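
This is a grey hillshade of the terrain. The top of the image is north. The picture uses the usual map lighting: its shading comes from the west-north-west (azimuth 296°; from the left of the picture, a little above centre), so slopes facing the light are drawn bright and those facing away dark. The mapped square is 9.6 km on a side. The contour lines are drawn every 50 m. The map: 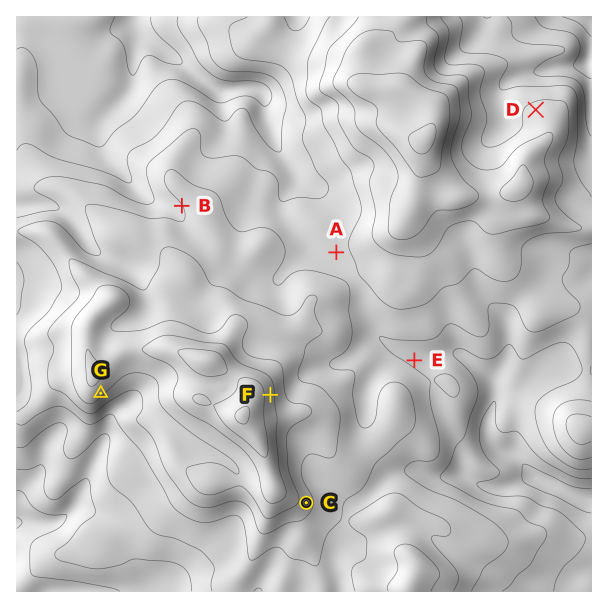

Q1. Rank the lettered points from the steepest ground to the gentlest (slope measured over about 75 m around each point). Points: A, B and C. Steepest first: C B A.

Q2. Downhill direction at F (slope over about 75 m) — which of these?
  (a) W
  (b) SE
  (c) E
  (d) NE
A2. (c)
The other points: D NW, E NE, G SE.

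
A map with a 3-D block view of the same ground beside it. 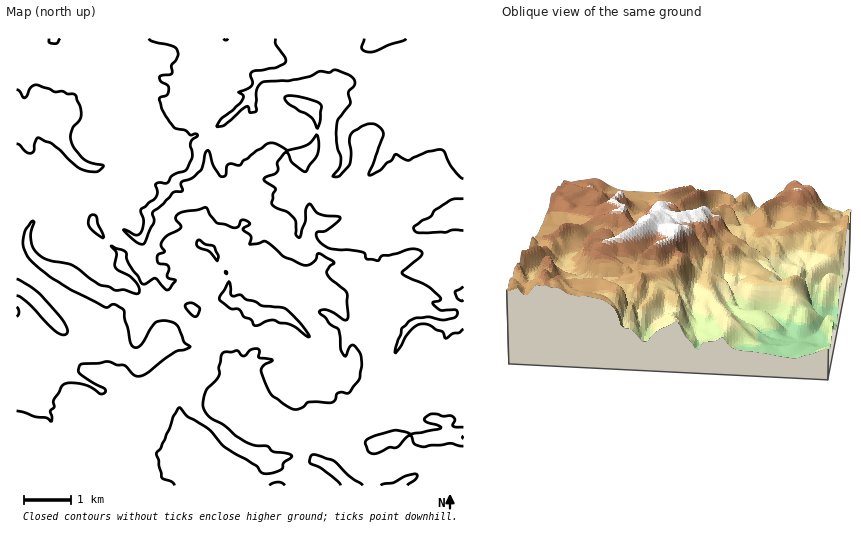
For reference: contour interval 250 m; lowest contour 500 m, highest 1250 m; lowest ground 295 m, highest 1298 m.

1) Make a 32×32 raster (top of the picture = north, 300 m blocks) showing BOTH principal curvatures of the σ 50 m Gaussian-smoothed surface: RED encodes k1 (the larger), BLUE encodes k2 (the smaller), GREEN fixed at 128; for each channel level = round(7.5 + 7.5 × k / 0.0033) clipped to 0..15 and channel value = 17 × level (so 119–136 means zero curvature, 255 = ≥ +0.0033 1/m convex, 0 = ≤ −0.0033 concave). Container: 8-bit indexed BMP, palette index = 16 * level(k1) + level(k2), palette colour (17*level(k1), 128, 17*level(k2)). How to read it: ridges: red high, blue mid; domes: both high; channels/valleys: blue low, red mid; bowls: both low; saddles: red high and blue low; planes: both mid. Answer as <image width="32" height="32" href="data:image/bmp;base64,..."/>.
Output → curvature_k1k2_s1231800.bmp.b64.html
<image width="32" height="32" href="data:image/bmp;base64,Qk02CAAAAAAAADYEAAAoAAAAIAAAACAAAAABAAgAAAAAAAAEAAATCwAAEwsAAAABAAAAAAAAAIAAABGAAAAigAAAM4AAAESAAABVgAAAZoAAAHeAAACIgAAAmYAAAKqAAAC7gAAAzIAAAN2AAADugAAA/4AAAACAEQARgBEAIoARADOAEQBEgBEAVYARAGaAEQB3gBEAiIARAJmAEQCqgBEAu4ARAMyAEQDdgBEA7oARAP+AEQAAgCIAEYAiACKAIgAzgCIARIAiAFWAIgBmgCIAd4AiAIiAIgCZgCIAqoAiALuAIgDMgCIA3YAiAO6AIgD/gCIAAIAzABGAMwAigDMAM4AzAESAMwBVgDMAZoAzAHeAMwCIgDMAmYAzAKqAMwC7gDMAzIAzAN2AMwDugDMA/4AzAACARAARgEQAIoBEADOARABEgEQAVYBEAGaARAB3gEQAiIBEAJmARACqgEQAu4BEAMyARADdgEQA7oBEAP+ARAAAgFUAEYBVACKAVQAzgFUARIBVAFWAVQBmgFUAd4BVAIiAVQCZgFUAqoBVALuAVQDMgFUA3YBVAO6AVQD/gFUAAIBmABGAZgAigGYAM4BmAESAZgBVgGYAZoBmAHeAZgCIgGYAmYBmAKqAZgC7gGYAzIBmAN2AZgDugGYA/4BmAACAdwARgHcAIoB3ADOAdwBEgHcAVYB3AGaAdwB3gHcAiIB3AJmAdwCqgHcAu4B3AMyAdwDdgHcA7oB3AP+AdwAAgIgAEYCIACKAiAAzgIgARICIAFWAiABmgIgAd4CIAIiAiACZgIgAqoCIALuAiADMgIgA3YCIAO6AiAD/gIgAAICZABGAmQAigJkAM4CZAESAmQBVgJkAZoCZAHeAmQCIgJkAmYCZAKqAmQC7gJkAzICZAN2AmQDugJkA/4CZAACAqgARgKoAIoCqADOAqgBEgKoAVYCqAGaAqgB3gKoAiICqAJmAqgCqgKoAu4CqAMyAqgDdgKoA7oCqAP+AqgAAgLsAEYC7ACKAuwAzgLsARIC7AFWAuwBmgLsAd4C7AIiAuwCZgLsAqoC7ALuAuwDMgLsA3YC7AO6AuwD/gLsAAIDMABGAzAAigMwAM4DMAESAzABVgMwAZoDMAHeAzACIgMwAmYDMAKqAzAC7gMwAzIDMAN2AzADugMwA/4DMAACA3QARgN0AIoDdADOA3QBEgN0AVYDdAGaA3QB3gN0AiIDdAJmA3QCqgN0Au4DdAMyA3QDdgN0A7oDdAP+A3QAAgO4AEYDuACKA7gAzgO4ARIDuAFWA7gBmgO4Ad4DuAIiA7gCZgO4AqoDuALuA7gDMgO4A3YDuAO6A7gD/gO4AAID/ABGA/wAigP8AM4D/AESA/wBVgP8AZoD/AHeA/wCIgP8AmYD/AKqA/wC7gP8AzID/AN2A/wDugP8A/4D/AIaGhoaGh5enhoeHh4eIh3eGg6OUhHWE9bWjxdblpKW0h5W4l4eHhqeXhoeHd4eHdoWnuKW0x/iTgoODcqOUlKSHloOnhpandpalhnaHh4TF97emyKO2lIOl6ZWThKWFlpeWuILHpnaGhqiHhnd2xtd1hpZ1dYWFhabH9/fm6LenmJeEpralhpa3p5Z1hrbHhXaXhYSGhoeWk5V0g5O0tpaGhoaGdcbIpoSVp4THpWR2d4WDtbVzpJSip4Z2lqamloeHh5eohYOSxbanc9aFdIeHg7bntOjVtIG2lna3hpWWh3eHhoWVpPqj1td0tMilhXaE+YWWtsbWuJCUlseGhZeHh4eGl6e2pHNzxvjnxpZzhMLGlIaF6JPIlJCnt4aWmIeHh4aXd4Z0pYaDlIOmxJS1pLWDdca2ksiD1aHYhpOoh4eGppV2dXXXhXd1tYOWk8eDpXTG56eCt5PXkOnI0siHhqa3loaHhuWFZWTWhlOEtreWxveGhLKUlceRkLCQkJWl54R0dpZ2teXm1fnGpMbIx8bXc3KS93Sl5+b49vLytPeChIbHxqeT55OVp6bGppd1pKKVhPi2lLWDg5PE1nDHgYOW98aVgbTUkZOUcpS2lZa4p6X2tYLHhJe3t6aQxYKk+Pimc4LYtoCSx3WE17dzhdfZxcSjx9akprNxc6aVo/Z0hIOEltfXoNWUtqXHpKHZx4Rh+MamtaO35/jl58bzdGWFlZf3pnCC5/jY5sjG07SEpLGhcYGCknODhJV0trPXhJOV+JSQ6JCDkpPlpITEssTHwcanl5aoloR0hISVk7Lnk7X5sce1kLbYxsZ0pZS1laextqbIt4aWp5aHlqTZtaaEg6Cgt6bWkMdzx5LIyKWEk7HHdIWWx7eFhoV1hpN0hYeHp6aGhqOgoObYo5WUhZW1sKCkpXSGp8fYyLfVhoZ2hrbnp5eGp9jTkPWCp5eXmJTHppOit4OGloaouHSUtnW29nW2tqaYh6jT8oKWl5eHlqi4t4C3loSWhpe3ddWThvZkdoZ2daaVp8TAxqOVmJiHh8iGgLiok5aGdqaGt4S4xnWGh4aGyKeVtsKA55HHloaGx4aAqJmnhId2l4fFprfIyIWGhtendnV2t6Og06GUhobHlXSSl5aWh4aXh6Lptqe2hYW3yIWEhZW36PeQtbjY2LjHp4R0dYeHdqd2oteEpZSFddeFpreVhJCQ4OH0yKeWlqe1pqeXhoaXmIaFhIWWqIWlppeUlZeFp/i1wHCAgIWXpqiWhIaHh6iGhpanqJaUtZaHlLeXl8fHlnHH6vjXgaangpCThHWGhoeXpLOTs9emlpbFlKS0g3SFg9emhYWTlZOlxenWxbWmlqg="/>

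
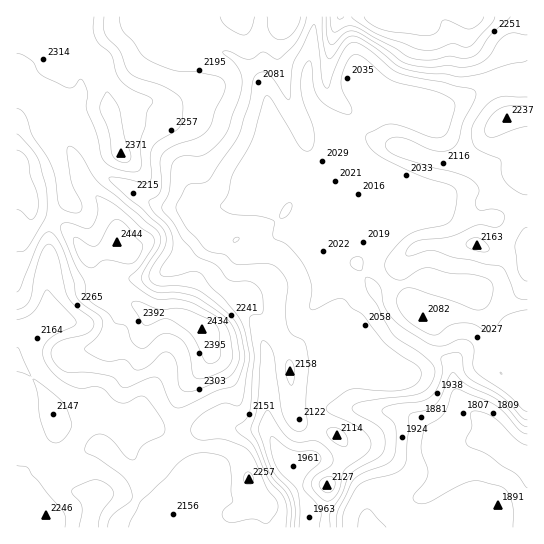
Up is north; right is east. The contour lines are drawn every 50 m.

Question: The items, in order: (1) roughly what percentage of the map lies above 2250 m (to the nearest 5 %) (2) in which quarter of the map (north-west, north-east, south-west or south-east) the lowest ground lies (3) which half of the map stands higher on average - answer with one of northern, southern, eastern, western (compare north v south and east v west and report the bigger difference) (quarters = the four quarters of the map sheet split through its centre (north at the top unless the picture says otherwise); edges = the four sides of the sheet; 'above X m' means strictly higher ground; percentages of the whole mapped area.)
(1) Roughly 20 % of the ground is higher than 2250 m.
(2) The lowest ground is in the south-east quarter.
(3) On average the western half of the map is the higher ground.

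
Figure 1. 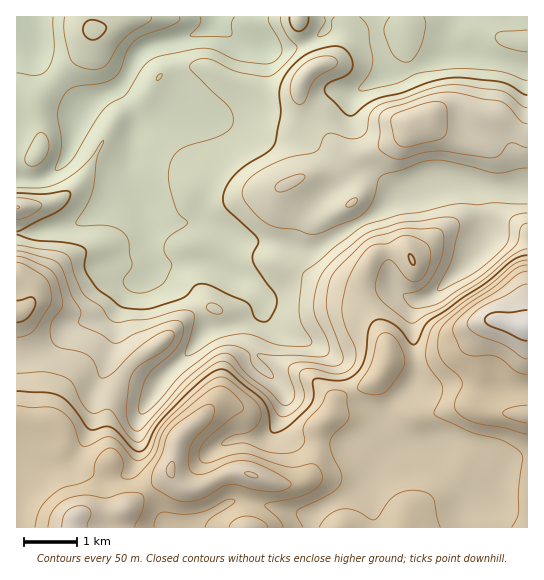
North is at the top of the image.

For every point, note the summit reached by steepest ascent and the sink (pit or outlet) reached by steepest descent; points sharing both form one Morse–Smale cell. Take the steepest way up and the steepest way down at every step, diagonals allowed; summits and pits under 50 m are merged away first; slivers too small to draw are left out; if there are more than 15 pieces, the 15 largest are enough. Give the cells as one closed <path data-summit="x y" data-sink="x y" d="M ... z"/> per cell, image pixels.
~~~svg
<path data-summit="414 122" data-sink="215 17" d="M455 52l-13 3-32 16-29 6-24 14-22 1-30 32-14 5-16-1-28-9-21 1-36-7-27 2-28 14-7 33 0 13 3 8 14 28 12 9 12 3 28 0 14 6 16 12 51 2 24 6 12 0 8-4 17-12 35-18 24-19 32-13 23-2 41 7 33 1 1-120-55-16z"/><path data-summit="527 326" data-sink="215 17" d="M453 181l-23 2-32 13-31 23-28 14-17 12-8 4-5 0-2 17 10 10 16 7 28 6 33-2 13 10 14 2-6 6-3 9 4 47-1 20-6 8-21 18-5 8 0 7 9 15 9 7 14 1 11 4 21 25 16 15 6 10-6 16 0 13 64 0 1-338-34-2z"/><path data-summit="170 470" data-sink="215 17" d="M262 308l-4 5-23 11-29 7-13 16-33 34-20 33-3 8 2 28-6 21 22 28 9 22 6 6 19-2 42-24 26 2 40 10 14 2 44-24 13-13 13-21 8-8 11-6-13-12-41 13-41-3-16-5-8-11 4-23-1-9-8-12-17-14-6-9 2-13 8-19z"/><path data-summit="527 326" data-sink="215 17" d="M527 16l-198 0-2 13-5 4-17 11-19 5-20-1-27-8-14-9-8-8-2-7-4 10-13 7-53 15-8 7-10 23-11 11 7 6 10 19 2 14 32-15 23 0 36 7 21-1 28 9 16 1 14-5 30-32 26-3 20-12 29-6 40-19 23 1 54 15z"/><path data-summit="75 517" data-sink="215 17" d="M133 285l-26 27-36 13-18 19-10 5-16 6-11 0 1 173 154-1-7-6-9-22-22-28 6-21-2-28 4-11 18-28-9-2-20-12-11-10-4-6 2-36z"/><path data-summit="387 361" data-sink="215 17" d="M206 227l-2 0 5 7 0 28 14 6 30 19 10 11 1 16 11 13 11 6 32 14 17 12 8 8 14 34 25 20 1-6 5-8 21-18 6-8 1-20-4-47 1-7 6-6-14-5-11-9-33 2-36-9-17-11-1-20-29-6-51-2z"/><path data-summit="17 313" data-sink="215 17" d="M129 176l-2 9-21 20-19 14-21 8-50 7 1 121 10 0 16-6 10-5 18-19 36-13 10-9 14-18 14-5 8-9 0-10-4-12-1-23-4-17z"/><path data-summit="527 326" data-sink="215 17" d="M145 209l8 62-8 9-10 4-6 6-9 19-3 8-2 36 4 6 11 10 20 12 9 2 6-9 28-27 13-16 21-4 31-14 5-6 0-9-16-15-38-21 0-28-7-9-7-2-26 0-12-3-6-3z"/><path data-summit="17 207" data-sink="215 17" d="M117 89l-22 10-12 11-6 9-9 35-13 17-14 8-25 0 1 54 20-1 42-9 27-18 21-20 8-67-7-15z"/><path data-summit="75 517" data-sink="215 17" d="M263 305l0 21-8 19-2 13 4 7 19 16 8 12 1 9-4 23 4 8 12 7 49 4 41-13-6-12-24-18-17-38-22-16-32-14-11-6-11-13z"/><path data-summit="75 517" data-sink="215 17" d="M405 444l-7 0-9 5-8 8-13 21-13 13-40 21-3 3-1 12 151 1 2-18 5-9-2-7-41-45z"/><path data-summit="93 31" data-sink="215 17" d="M214 16l-120 0-2 18-5 13-31 32 0 3 27 27 12-10 26-14 16-30 8-7 53-15 14-8z"/><path data-summit="527 326" data-sink="215 17" d="M55 81l-18 18-2 6-19 0 1 74 16 1 17-5 11-10 10-18 4-20 8-20z"/><path data-summit="93 31" data-sink="17 17" d="M93 16l-76 0-1 3 3 8 9 12 11 24 16 18 32-34 5-13z"/><path data-summit="299 18" data-sink="215 17" d="M327 16l-110 0-1 5 9 10 14 9 27 8 20 1 19-5 17-11 6-8z"/>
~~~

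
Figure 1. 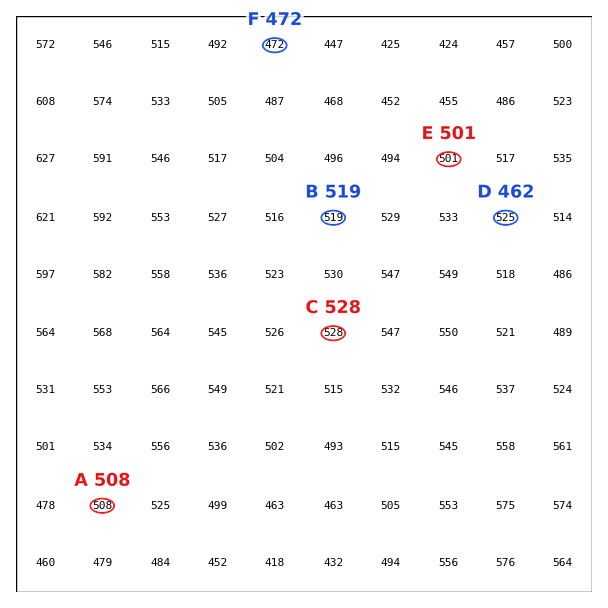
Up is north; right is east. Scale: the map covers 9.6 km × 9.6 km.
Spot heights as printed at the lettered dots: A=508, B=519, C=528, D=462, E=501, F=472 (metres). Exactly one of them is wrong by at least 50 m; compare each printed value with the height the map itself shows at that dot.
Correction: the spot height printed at D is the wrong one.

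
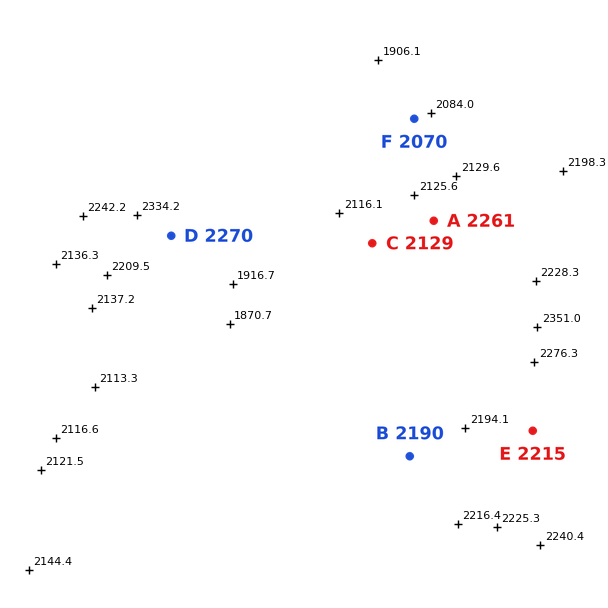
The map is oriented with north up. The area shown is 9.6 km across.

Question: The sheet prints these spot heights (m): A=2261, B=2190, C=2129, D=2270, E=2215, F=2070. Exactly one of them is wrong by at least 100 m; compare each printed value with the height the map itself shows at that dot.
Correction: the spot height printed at A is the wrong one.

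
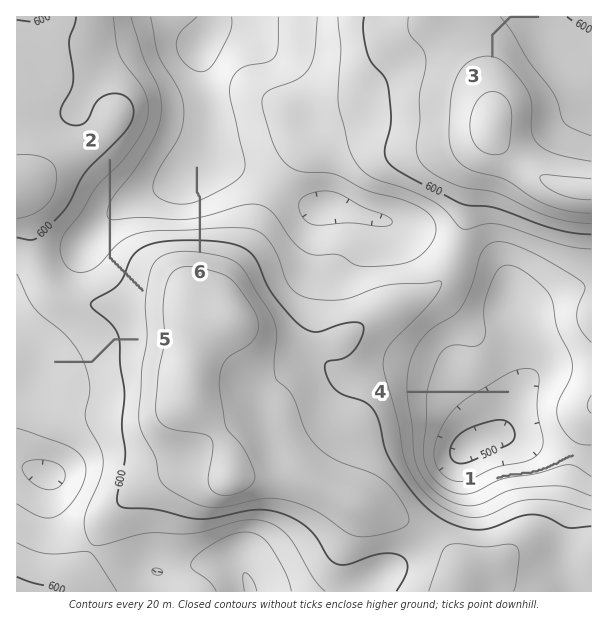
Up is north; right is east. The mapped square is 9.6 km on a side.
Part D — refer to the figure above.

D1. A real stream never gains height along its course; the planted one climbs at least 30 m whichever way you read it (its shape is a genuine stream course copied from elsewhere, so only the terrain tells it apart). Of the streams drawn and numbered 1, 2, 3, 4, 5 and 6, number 2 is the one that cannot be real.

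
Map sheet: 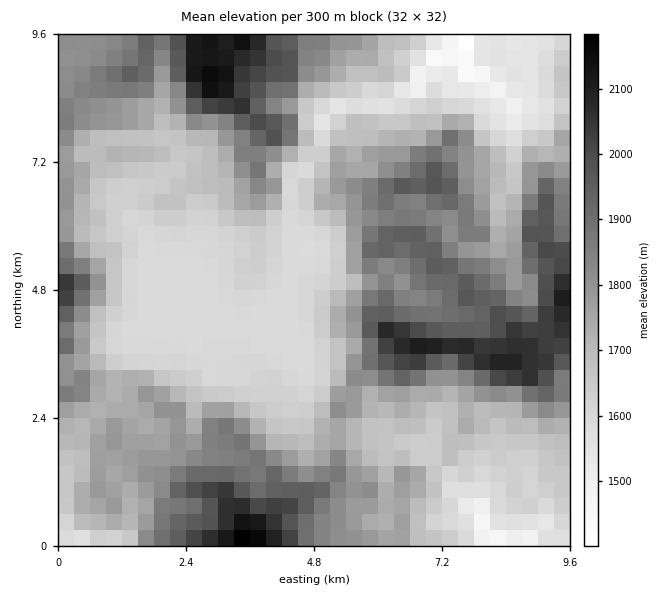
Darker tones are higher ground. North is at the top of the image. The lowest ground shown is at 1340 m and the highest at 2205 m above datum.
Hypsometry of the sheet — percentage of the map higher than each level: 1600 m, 84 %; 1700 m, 58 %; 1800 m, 36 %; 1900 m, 19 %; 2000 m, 8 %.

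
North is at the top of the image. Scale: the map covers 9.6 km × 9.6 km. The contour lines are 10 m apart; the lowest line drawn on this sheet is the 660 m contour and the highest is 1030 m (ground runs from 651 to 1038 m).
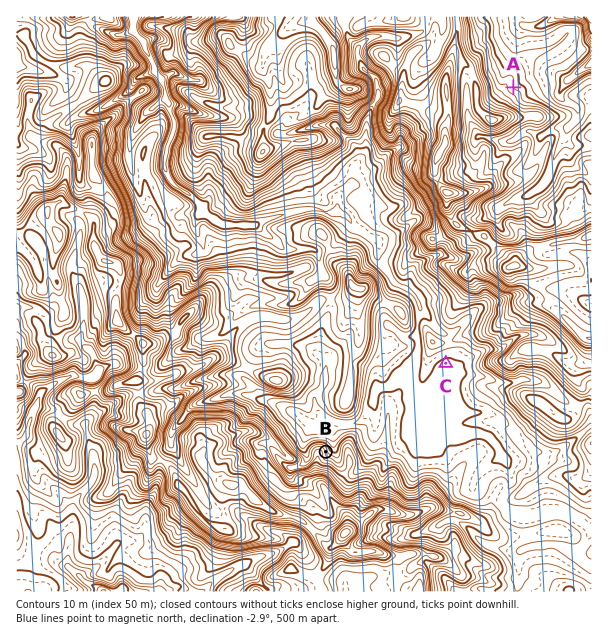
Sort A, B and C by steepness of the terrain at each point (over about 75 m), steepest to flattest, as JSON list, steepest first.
["B", "A", "C"]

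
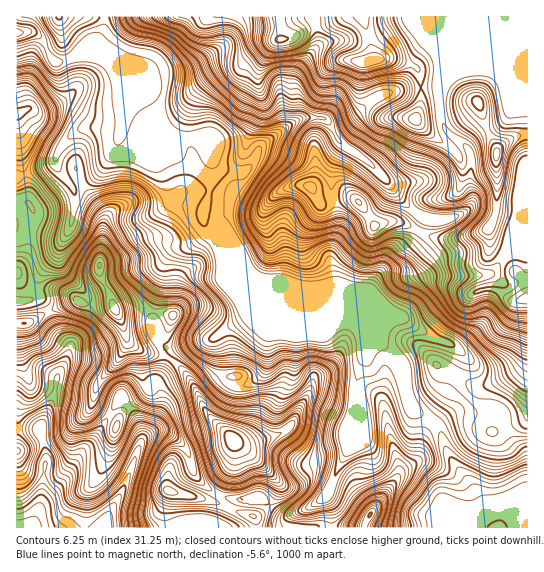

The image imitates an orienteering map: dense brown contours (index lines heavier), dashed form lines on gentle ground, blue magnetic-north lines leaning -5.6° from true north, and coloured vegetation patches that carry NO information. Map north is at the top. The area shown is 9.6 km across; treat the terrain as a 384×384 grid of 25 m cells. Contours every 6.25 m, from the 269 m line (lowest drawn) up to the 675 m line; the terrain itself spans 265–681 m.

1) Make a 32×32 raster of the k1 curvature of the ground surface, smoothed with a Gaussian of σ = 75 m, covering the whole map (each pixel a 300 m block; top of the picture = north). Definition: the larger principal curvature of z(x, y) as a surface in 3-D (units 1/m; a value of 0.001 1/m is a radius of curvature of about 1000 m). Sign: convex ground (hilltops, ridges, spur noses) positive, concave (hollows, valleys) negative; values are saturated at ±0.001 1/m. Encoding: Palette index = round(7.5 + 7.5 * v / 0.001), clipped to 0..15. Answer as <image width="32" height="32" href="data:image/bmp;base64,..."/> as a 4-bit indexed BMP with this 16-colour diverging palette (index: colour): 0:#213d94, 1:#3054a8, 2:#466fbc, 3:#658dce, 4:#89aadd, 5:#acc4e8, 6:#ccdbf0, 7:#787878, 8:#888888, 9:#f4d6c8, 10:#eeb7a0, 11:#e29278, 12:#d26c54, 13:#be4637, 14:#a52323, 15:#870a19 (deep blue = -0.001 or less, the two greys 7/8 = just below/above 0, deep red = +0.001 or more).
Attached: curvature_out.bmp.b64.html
<image width="32" height="32" href="data:image/bmp;base64,Qk12AgAAAAAAAHYAAAAoAAAAIAAAACAAAAABAAQAAAAAAAACAAATCwAAEwsAABAAAAAAAAAAlD0hAKhUMAC8b0YAzo1lAN2qiQDoxKwA8NvMAHh4eACIiIgAyNb0AKC37gB4kuIAVGzSADdGvgAjI6UAGQqHAIeYl4rJd3m7i8y/+Hd3iIiXiriK2qu6ich2e/xoeIiIqIrbiey6qofut5m/p2mIh7iorJjOeMy+x7mZe8qoiZfIiou3r5jKrHaaiHybmJmZubx654uZu6vrp3d9eYmZmaaeyuhnmvypz5d3nHiJmImomvqbqn/HmX+4l6p4iIh5mojsSrivdnmY+YipiZiZiahor6p3+5u5qdyYiXmZiJmniIn6zNmZl6nLt4h7qHiJmoZ5zJuUaoaXh7h4qod6idtleul8pol3h4eYiImJqamc3evpvfu5d3d4iIhonca7h62cy6jLmId4h4d5eL3+yqmqv5dnqWeIeId4e8upmYmpeO+YeJuIi4moi4eZiZqZmni/mYeJh32ZlXzKqYiLh4qGn3iZh4itisiM67us7YeKmK2neIeJ3nfMrLyoh3+oqpiazJiIiK/Jyb6nnN18t6mIqJqIiIiL/rm6hod8nMi4epeId4h4eJu5mHiXbJzHuXmXeHeIeZd52XeImLx816uImHiIh3eoiemZmK2ojKybqIiIiJhpjIimrN7biZt4rKmHiImpiZ2ZqauYm4m7d7qbqId4qoqseMqLdot5qoe6aamHd3mrnFa9vbu6iIiHmoiIiHaKqZ27u9vLmIiIh4m4d4lmq5as3qh5mYeHh4iIyZjP/+zLmbiJmph3eIeH"/>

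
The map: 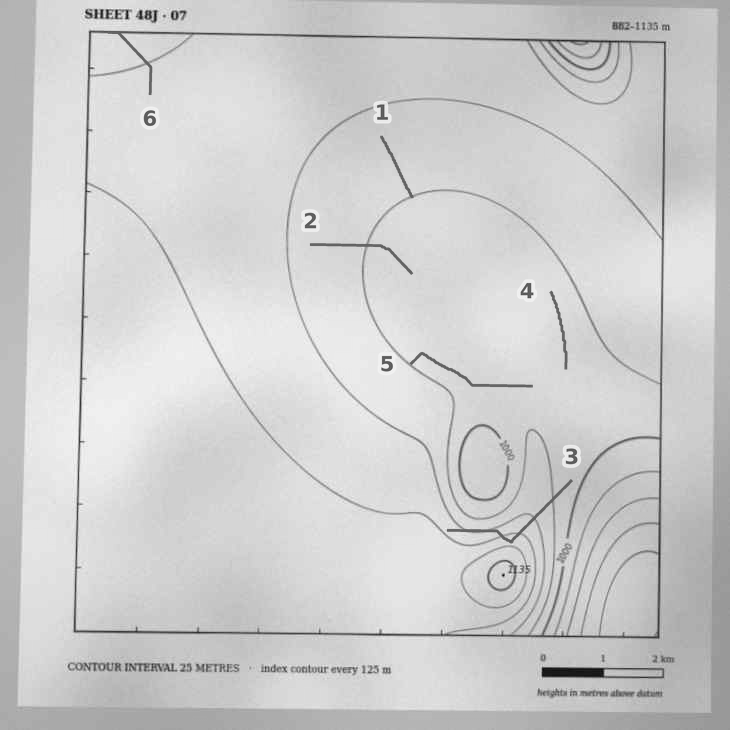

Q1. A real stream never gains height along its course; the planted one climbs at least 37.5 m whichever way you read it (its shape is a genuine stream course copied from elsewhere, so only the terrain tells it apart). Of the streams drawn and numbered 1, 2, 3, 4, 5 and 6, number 3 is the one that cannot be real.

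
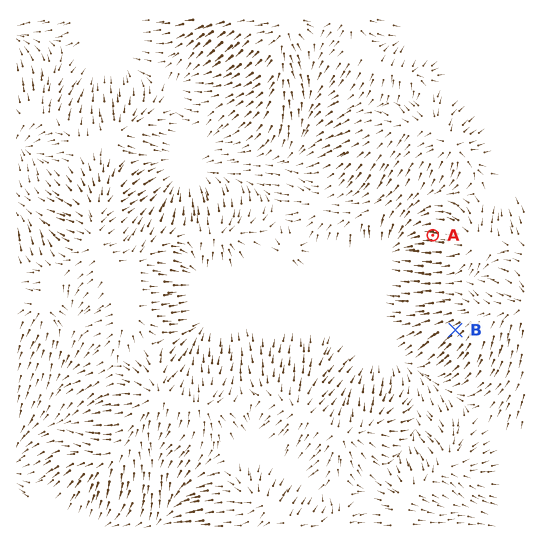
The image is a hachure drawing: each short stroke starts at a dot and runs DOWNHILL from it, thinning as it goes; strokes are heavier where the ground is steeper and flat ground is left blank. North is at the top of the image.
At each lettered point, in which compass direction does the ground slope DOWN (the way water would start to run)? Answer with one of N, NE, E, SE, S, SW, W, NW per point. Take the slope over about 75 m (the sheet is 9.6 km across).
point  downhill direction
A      W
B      SW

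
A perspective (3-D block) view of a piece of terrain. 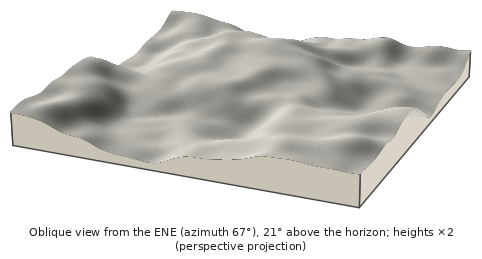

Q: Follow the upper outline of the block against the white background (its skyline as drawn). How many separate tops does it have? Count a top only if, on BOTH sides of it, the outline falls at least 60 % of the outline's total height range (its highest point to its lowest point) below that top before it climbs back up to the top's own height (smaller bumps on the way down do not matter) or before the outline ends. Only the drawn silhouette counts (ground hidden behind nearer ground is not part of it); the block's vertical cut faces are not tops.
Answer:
0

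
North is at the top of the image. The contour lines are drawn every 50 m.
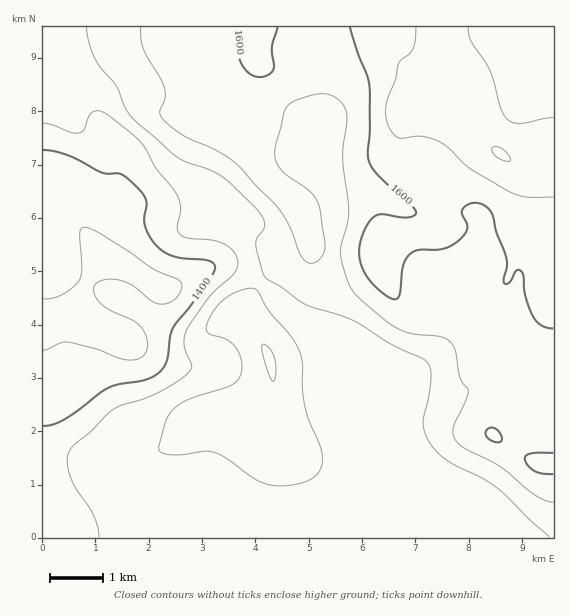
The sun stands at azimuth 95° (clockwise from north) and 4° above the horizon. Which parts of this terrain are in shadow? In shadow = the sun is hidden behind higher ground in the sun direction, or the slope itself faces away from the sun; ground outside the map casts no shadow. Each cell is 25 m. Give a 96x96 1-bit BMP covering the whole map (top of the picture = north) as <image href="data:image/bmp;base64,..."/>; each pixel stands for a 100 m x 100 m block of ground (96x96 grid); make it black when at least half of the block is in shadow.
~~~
<image width="96" height="96" href="data:image/bmp;base64,Qk2+BAAAAAAAAD4AAAAoAAAAYAAAAGAAAAABAAEAAAAAAIAEAAATCwAAEwsAAAIAAAAAAAAA////AAAAAAAAMAAAAAAAAAAAAAAAMAAAAAAAAAAAAAAAAAAAAAAAAAAAAAAAAAAAAAAAAAAAAAAAAAAAAAAAAAAAAAAAAAAAAAAAAAAAAAAAAAAAAAAAAAAAAPAAAAAAAAAAAAAAA/AeAAAAAAAAAAAAB/A+AAAAAAAAAAAAH/A+AAAAAAAAAAAAP/B+AAAAAAAAAAAA/+B+AAAAAAAAAAAB/+D+AAAAAAAAAAAB/8D+AAAAAAAAAAAA/wD+AAAAAAAAAAAAAAB+AAAAAAAAAAD8AAB/AAAAAAAAAAP/gAA/gAAAAAAAAAf/wAAf4AAAAAAAAB//wAAf4AAAAAAAAD//wAAf8AAAAAAAAD//wAAf8AAAAAAAAA//wAAf+AAAAAAAAAf/AAAP+AMAAAAAAAP4AAAP+A+AAAAAAAP4AAAH+B+AAMAAAAP4AAAB+D/AA8AAAAf4AAAAAH/AD8AAAAf4AAAAAP/AP8AAAAf4AAAAAP/h/8AAAAf8AAAAAf/n/8AAAAf8AAAAA//v/8AAAAf8AAAAA//v/4AAAAP8AAAAB//3/4AAAAD8AAAAD//x/4AAAAAIAAAAD//4/wAAAAAAAAAAP//8fgAAAAAAAAAAP//8HAAAA8AAAAAAf//+AAAAD+AAAAAAf///AAAAP8AAAAAA////wAAAf8AAAAAA////wAAA/4AAAAAAf///4AAB/4AAAAAAf///4AAB/wAAAAAAH///8AAD/gAAAAAAB///+AAH/gAAAAAAAf///AAH/AAAAAAAAP///gAP/AAAAAAAAD///wAP/AAAAAAAAB///wAP/AAAAAAAAA///4cP/AAAAAAAAAQf/4+P/AAAAAAAAH4H/5+P/AAAAAAAAP4B/z+P/AAAAAAAA/8Afn+P/AAAAAAAB/8AAf8P/AAAAAAAB/8AB/8P/AAAAAAAAf8AD/8H/AAAAAAAAH+AH/8H/AAAAAAAAD+AP/4D+AAAAAAAAD/Af/4D+AAAAAAAAD/A//wB+AAAAAAAAD/B//AB+AAAAAAAAD/B/+AB8AAAAAAAAD+D/8AB8AAAAAAAAH8D/4AB8AAAAAAAAH8H/wAB8AAAAAAAAP4D/gAD8AAAAAAAAf8B/AAD8AAAAAAAA/8AMAAD+AABwAAAA/+AAAAH/wAHwAAAB/+AAAAH/4APgAAAD/+AAAAP/4AGAAAAH/+AAAAP/4AAAAAAH/8AAAAf/4AAAAAAP/4AAAAf/4AAAAAAP/wAAAA//8AAAAAAf/AAAAA//8AAAAAA//AAAAB//8AADgAA/+AAAAB//8AAPgAA/+AAAAD//8AA/wAAf8AAAAB//8AB/wAAHwAAAAAf/8AD/gAAAAAAAAAP/8AD/gAAAAQAAAAD/8AD/gAAAB4AAAAB/4AB/AAAAD4AAAAA/4AA/AAAADwAGAAA/4AAeAAAAHwAOAAA/wAAAAAAAHwAOAAB/gAAAAAAAHgAEAAB/AAAAAAAADgAAAAB+AAAAAAAABAAAAAB+AOAAAAAAAAAAAAB8AeAAAAAAAAAAAAA8A/AAAA="/>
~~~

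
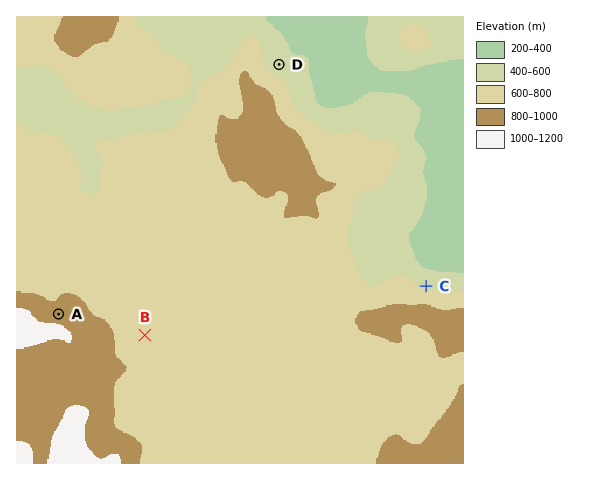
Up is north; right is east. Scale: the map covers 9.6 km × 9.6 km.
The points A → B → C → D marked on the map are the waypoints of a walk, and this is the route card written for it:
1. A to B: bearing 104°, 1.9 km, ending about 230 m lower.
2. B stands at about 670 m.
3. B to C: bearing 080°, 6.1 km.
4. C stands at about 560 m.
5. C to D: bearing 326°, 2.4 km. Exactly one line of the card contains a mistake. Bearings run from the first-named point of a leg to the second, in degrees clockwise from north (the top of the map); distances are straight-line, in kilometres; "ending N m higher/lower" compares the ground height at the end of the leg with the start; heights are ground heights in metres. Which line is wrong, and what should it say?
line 5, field distance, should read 5.7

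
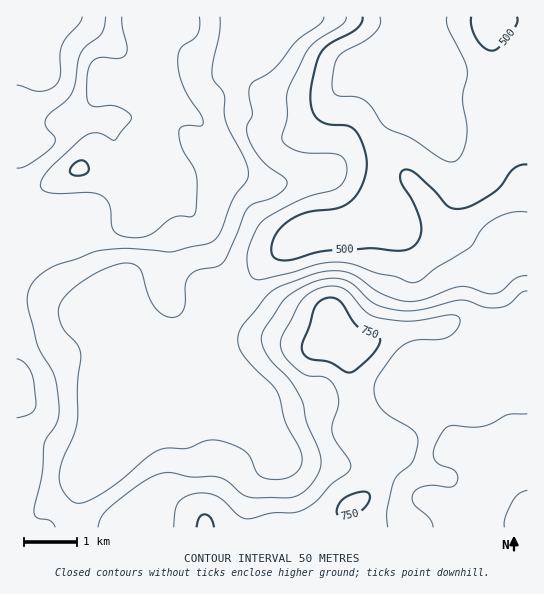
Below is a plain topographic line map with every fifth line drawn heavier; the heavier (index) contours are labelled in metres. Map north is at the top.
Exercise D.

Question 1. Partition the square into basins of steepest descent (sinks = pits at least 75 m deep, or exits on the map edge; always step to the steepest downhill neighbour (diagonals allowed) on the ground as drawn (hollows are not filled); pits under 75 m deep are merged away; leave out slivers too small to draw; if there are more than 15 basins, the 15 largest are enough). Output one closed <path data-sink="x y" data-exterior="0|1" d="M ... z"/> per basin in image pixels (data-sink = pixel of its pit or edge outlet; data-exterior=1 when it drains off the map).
<path data-sink="421 17" data-exterior="1" d="M527 16l-379 1 5 61-12 6-12 0-23-7-7 20 1 36-17 32-5 4-47 24-15 4 1 331 312 0 18-23 20-10 8-12 8-20 2-21-19-11-9-12-9-68 39-16 52-8 15-6 17 0 26 7 10 5 8 0-10 22 0 10 16 19 7 1z"/><path data-sink="527 523" data-exterior="1" d="M471 321l-17 0-21 7-35 4-50 19 11 72 7 8 19 11 0 9-5 20-8 18-11 11-14 5-15 17-2 6 198-1 0-141-7-2-16-19 0-10 4-12 7-9-9-1-10-5z"/><path data-sink="23 17" data-exterior="1" d="M147 16l-131 1 1 179 14-3 47-24 5-4 17-32-1-36 7-20 23 7 12 0 12-6 0-16z"/>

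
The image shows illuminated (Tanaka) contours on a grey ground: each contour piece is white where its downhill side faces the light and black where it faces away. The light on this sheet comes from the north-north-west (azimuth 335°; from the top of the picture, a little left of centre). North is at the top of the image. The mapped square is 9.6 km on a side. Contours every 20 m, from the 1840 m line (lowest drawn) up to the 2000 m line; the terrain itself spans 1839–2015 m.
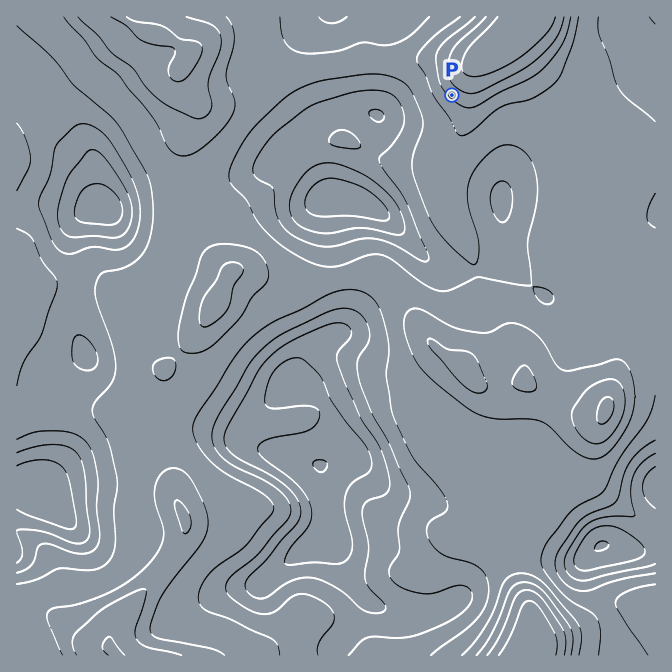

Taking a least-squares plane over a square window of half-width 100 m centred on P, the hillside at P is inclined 7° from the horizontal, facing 222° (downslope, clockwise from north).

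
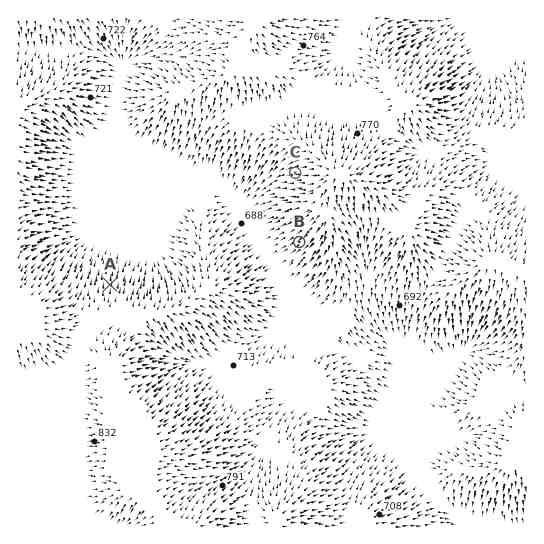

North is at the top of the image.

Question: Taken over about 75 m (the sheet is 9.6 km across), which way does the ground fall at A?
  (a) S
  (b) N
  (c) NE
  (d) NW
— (b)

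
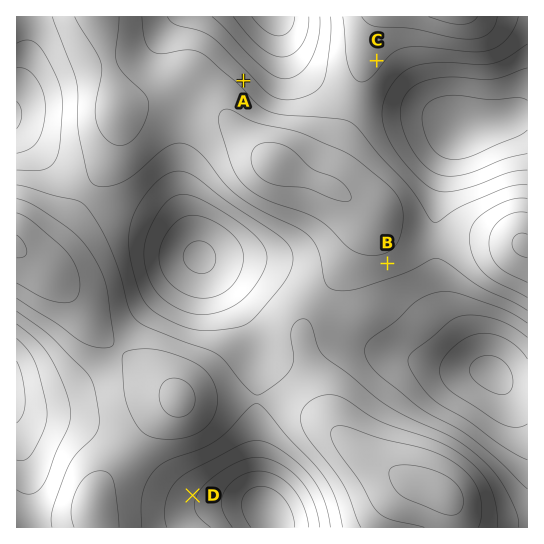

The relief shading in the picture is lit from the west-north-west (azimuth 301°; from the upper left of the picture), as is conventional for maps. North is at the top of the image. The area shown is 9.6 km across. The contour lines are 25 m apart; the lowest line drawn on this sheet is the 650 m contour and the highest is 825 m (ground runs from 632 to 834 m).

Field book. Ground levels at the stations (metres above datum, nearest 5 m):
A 740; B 765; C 755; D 705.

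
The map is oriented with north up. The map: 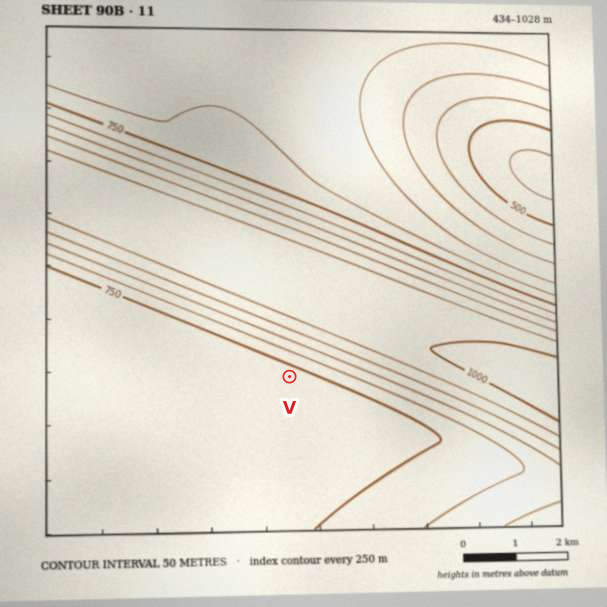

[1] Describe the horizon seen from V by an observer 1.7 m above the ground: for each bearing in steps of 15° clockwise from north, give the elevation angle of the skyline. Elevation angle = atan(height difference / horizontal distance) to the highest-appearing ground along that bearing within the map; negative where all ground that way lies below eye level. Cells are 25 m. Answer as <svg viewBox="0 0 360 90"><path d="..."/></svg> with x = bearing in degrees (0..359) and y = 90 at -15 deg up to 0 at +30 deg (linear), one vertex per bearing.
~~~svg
<svg viewBox="0 0 360 90"><path d="M0 38l15-2 15 0 15 2 15 3 15 4 15 5 15 6 15 1 15 1 15 0 15 1 15 0 15 1 15 0 15 0 15 0 15 0 15 0 15 1 15-4 15-6 15-6 15-4"/></svg>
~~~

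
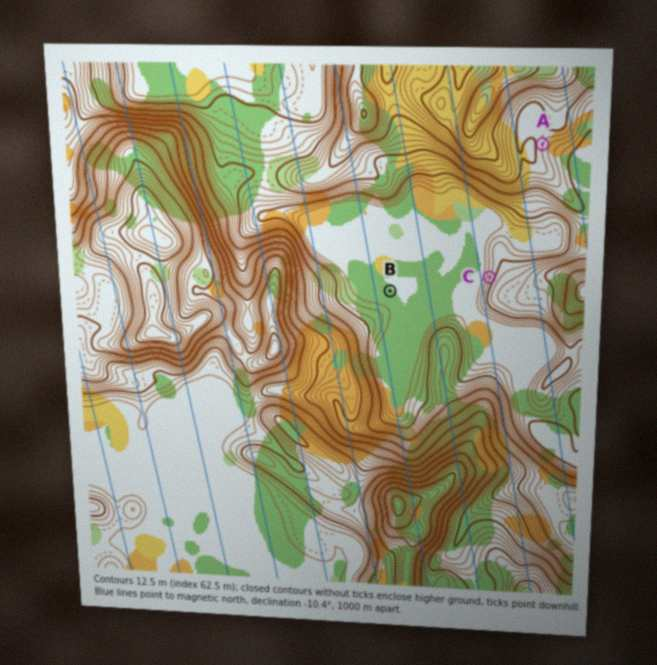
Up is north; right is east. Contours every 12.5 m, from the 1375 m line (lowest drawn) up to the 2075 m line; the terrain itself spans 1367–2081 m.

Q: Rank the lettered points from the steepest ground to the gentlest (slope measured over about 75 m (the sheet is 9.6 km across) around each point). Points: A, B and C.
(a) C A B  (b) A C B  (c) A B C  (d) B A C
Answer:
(a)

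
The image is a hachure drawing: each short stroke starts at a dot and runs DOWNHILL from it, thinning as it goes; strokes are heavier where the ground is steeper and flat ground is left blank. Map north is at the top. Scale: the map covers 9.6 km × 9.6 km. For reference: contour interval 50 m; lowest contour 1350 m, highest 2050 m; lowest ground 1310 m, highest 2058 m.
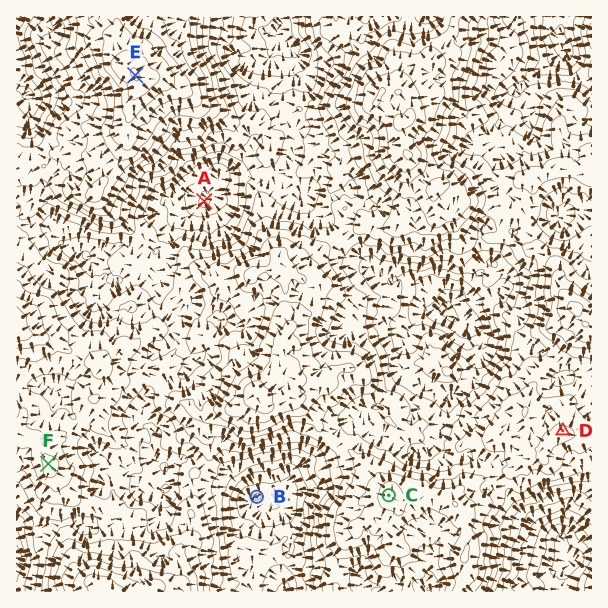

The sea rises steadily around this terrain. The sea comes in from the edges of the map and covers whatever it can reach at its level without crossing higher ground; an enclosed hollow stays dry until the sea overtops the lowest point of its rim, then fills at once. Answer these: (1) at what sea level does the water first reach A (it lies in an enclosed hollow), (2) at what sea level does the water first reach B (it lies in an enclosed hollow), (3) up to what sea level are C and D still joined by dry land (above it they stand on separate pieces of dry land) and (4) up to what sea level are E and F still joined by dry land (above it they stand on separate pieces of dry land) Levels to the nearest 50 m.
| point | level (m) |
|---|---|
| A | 1600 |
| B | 1500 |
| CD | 1750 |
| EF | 1650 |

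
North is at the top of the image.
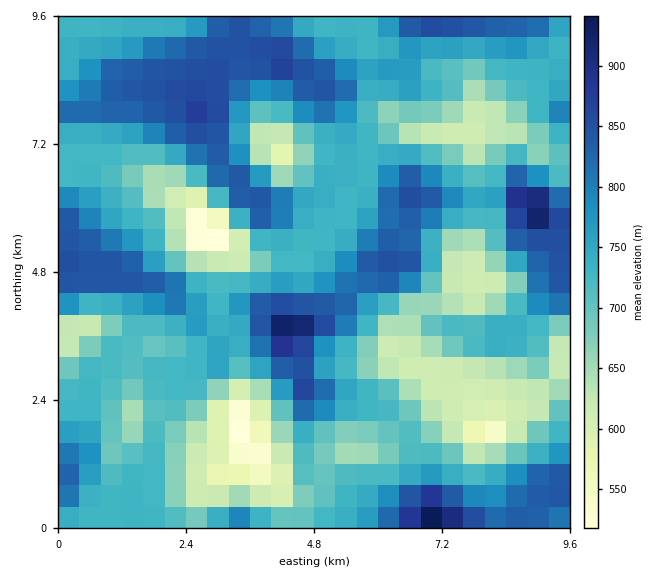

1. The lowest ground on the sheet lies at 500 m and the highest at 960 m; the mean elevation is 740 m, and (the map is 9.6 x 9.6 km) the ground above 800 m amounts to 24.3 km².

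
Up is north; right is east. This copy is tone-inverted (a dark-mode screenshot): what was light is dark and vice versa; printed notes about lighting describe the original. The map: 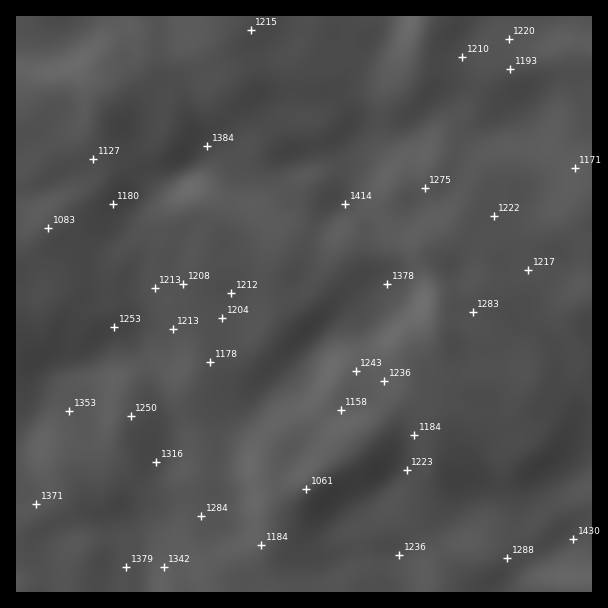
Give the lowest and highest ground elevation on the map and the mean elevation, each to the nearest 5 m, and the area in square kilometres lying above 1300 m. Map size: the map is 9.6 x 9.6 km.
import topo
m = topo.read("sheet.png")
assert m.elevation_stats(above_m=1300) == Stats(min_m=1060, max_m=1430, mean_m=1260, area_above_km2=25.7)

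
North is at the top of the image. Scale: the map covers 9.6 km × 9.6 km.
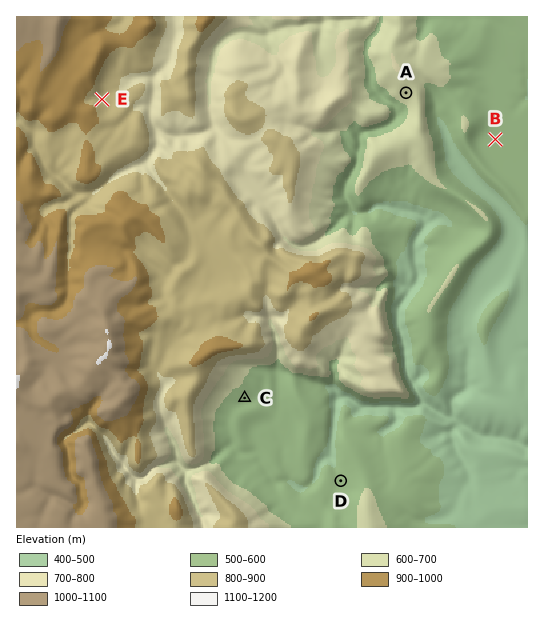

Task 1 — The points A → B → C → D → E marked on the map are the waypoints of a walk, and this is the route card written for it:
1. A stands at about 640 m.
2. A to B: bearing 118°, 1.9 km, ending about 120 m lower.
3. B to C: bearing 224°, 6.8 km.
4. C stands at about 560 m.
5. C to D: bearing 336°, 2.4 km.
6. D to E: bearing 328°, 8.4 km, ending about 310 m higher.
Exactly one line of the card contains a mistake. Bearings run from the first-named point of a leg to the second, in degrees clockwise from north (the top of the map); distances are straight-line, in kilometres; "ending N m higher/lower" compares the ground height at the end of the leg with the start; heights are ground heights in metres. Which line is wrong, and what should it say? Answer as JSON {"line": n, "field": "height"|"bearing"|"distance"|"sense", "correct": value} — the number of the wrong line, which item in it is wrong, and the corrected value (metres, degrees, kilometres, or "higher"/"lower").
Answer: {"line": 5, "field": "bearing", "correct": 131}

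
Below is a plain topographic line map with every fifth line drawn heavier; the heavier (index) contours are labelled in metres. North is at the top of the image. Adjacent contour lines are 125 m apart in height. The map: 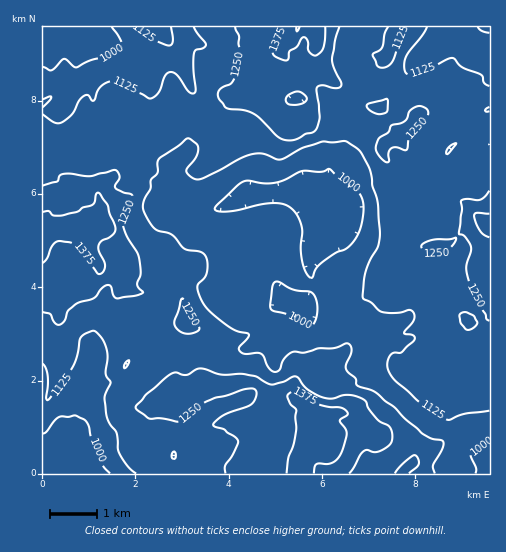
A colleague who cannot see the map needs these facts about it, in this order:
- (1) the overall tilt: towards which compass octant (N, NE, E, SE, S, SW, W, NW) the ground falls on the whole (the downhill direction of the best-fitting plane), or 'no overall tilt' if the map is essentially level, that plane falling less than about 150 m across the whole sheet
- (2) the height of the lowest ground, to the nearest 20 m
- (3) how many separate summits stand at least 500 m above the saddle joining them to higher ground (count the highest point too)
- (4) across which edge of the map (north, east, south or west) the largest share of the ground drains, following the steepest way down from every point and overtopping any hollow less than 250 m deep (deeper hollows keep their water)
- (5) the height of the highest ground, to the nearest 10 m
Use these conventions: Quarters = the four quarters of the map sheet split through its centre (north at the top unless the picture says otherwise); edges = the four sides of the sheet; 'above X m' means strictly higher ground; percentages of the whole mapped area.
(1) There is no overall tilt: the best-fitting plane is nearly level.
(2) The lowest ground is at about 880 m.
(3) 1 summit rises at least 500 m above its surroundings.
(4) The largest share of the runoff leaves by the eastern edge.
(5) The highest point reaches roughly 1480 m.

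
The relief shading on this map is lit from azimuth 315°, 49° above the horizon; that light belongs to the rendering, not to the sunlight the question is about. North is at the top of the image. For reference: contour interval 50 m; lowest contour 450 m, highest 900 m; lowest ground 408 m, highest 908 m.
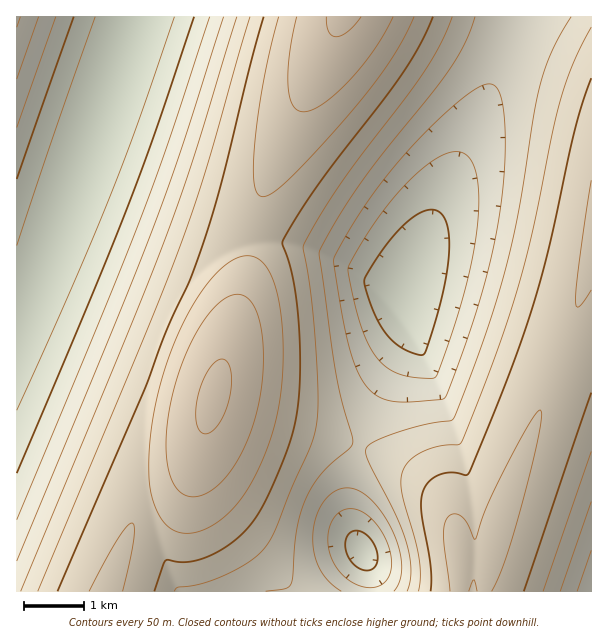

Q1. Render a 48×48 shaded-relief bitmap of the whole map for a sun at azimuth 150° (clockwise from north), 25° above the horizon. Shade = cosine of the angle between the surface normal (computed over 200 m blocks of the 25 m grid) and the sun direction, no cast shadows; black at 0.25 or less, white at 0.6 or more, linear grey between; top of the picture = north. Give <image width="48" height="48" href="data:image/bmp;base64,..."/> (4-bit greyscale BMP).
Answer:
<image width="48" height="48" href="data:image/bmp;base64,Qk32BAAAAAAAAHYAAAAoAAAAMAAAADAAAAABAAQAAAAAAIAEAAATCwAAEwsAABAAAAAAAAAAAAAAABEREQAiIiIAMzMzAERERABVVVUAZmZmAHd3dwCIiIgAmZmZAKqqqgC7u7sAzMzMAN3d3QDu7u4A////ABEjNWeJq7zMzMupmHZTIQABJXiIq7zNzBEiNFeJq7zMzMu6mIdlMhABNXiImrzMzBEiNFZ4qru8zMu6qZh3ZDIiNXiImrzM3BESM0Z4mqq8zMy7qqmZh1QzRXh3mrvM3RESI0Vomaq7zMy7u7u7qGVERWd3iavMzRERI0VniJqrzMzLu8zMuXZUVWdniavMzRERIjRXiImrvMzMzM3cuoZURWZmeKu8zCERIjRWd3mqvMzMzN3cuYZURVVWeJq8zCEREjRWZniau8zMzN3MqXZURFVVaJq7zCIREiNFZmeaq7zMzMzLqHVERERFZ4mrzCIRESNFVVeJq7zMzMy6l2VDM0REZ4mrzDIRESM0RFaJqrvMzLuph1RDMzM0VnmrvDIhESI0Q0Z4mru8y7qpdlQzMzM0VniavDMhERI0M0Vomqu7u7qYdlQzMyIjRXiau0MiERIjMjRniau7u7qYdlQzMiIjRWeau0MiERIjMiRXiaq7u6qYdlQzMiIjRWeJq0QyEREjMSNWeJq7u6qYdlRDIiEiNFeJq1QyIREiIRJFeJqru6qYd2VDIhEiNFZ4qlQzIRESIRI1Z5mqu6qZh2VDMhEiNFZ4mmVDIhESIQE0Z4mqq6qZh2VDMiEiI0VommVDIhESIgEkVomaqqqph2ZEMiIiI0VniXZUMhERIgATRniaqqqpiHZVQyIiI0VniXZUMiERIhASRWiZqqqpmHZlQyIiIzRWiIdkMiERIiACNWeJqqqqmId1QzIiIjRWeIdlQyEREiIBJFeJmqqqmZh2VDIiIjRWeIhlQyIREiMhI1Z4mqqqqqmHVEMiIjRFd5h2UzIRESMyI0Z4maqru6mHZUMyIjNFZ5h2VDIhESI0M0Vniau8zLqYdUQzIjNFZ6mHVDIhESI0VVZ4mrzd3LqYdlQzMjNFZqmHZUMhERI0VniJq83d3Muph2VDMzNEVqqXZUMiERIjRXiavN3d3cuph2VEMzNEVrqYdkMiERIjRWeavM3d3cy6mHZUMzM0VbqYdlQyEREjNWeJvM3d3dy6mHZUQzM0VbuphlQyIREiNFeJq83d7d3LqYdlRDM0Rcuph2UzIRESNFZ5q83d7t3LqYdlRDM0Rcu6l2VDIhESI0Z4mrzd7t3Muph2VEM0RMy6mHVDIhESI0Vomrzd7u3cuph2VEQ0RMy6mHZUMhERIzVnirzN3u3cy6mGZUQ0RMy7qXZUMiERIjRXiavN3u7dy6mHZURDRMzLqYdkMiEREjRWeavN3e7dy6mHZVRDRMzLqYdlQyEREiNFeJq83e7dzLqYdlRDNMzLuphlQyERESNFZ5q83d3d3LqYdlRDM8zMuph2QyIRESI0Z4mrzd3d3LqYdlRDM8zMu6h2VDIRERI0VnmrzN3d3LupdlVDM8zMy6mGVDIREREjRniavN3d3Muph2VDM8zMy6mHZDIREBEjRWeavM3d3Muph2VDM8zMy7qXZUMhEAESNFeJq8zdzMuph2VEM8zMzLqYZUMhEAESNFaJq7zNzMuph2VEMw=="/>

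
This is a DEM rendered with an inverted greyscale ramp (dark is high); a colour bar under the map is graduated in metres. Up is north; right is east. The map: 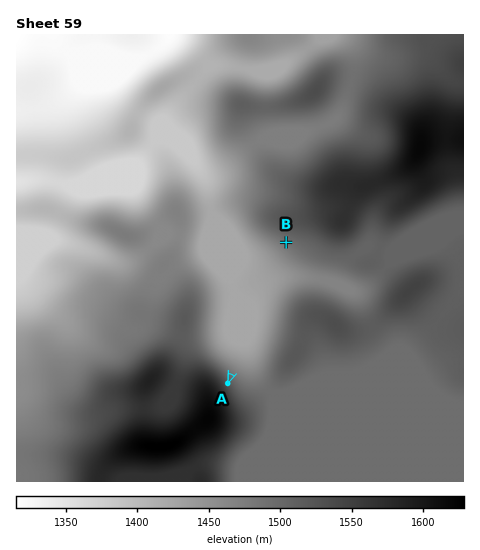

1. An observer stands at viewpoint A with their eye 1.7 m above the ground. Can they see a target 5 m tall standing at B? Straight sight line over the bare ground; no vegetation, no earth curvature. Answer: yes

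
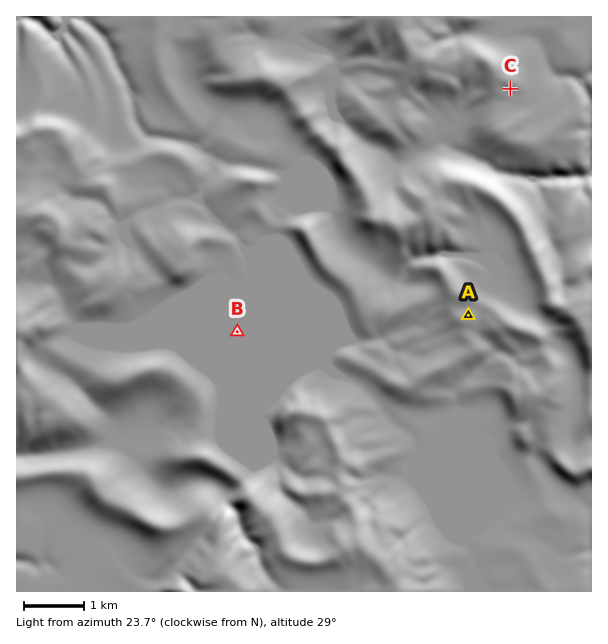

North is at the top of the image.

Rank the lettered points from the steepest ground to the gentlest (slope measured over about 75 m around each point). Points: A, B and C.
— C A B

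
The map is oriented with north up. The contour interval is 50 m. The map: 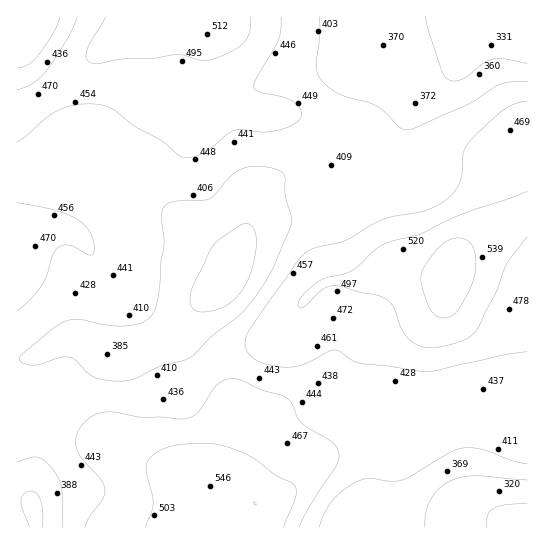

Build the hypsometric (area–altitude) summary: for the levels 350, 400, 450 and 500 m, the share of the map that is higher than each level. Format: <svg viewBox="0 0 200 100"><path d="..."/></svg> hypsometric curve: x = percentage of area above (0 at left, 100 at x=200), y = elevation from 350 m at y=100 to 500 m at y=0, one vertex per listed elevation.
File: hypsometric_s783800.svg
<svg viewBox="0 0 200 100"><path d="M189 100l-33-33-79-34-52-33"/></svg>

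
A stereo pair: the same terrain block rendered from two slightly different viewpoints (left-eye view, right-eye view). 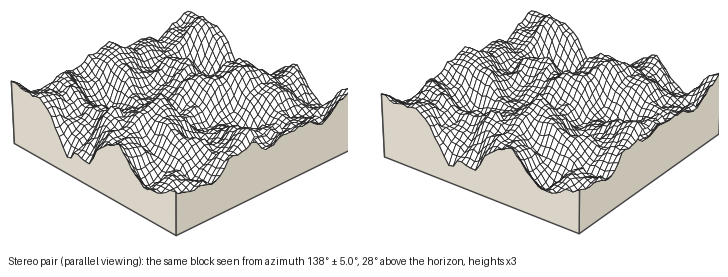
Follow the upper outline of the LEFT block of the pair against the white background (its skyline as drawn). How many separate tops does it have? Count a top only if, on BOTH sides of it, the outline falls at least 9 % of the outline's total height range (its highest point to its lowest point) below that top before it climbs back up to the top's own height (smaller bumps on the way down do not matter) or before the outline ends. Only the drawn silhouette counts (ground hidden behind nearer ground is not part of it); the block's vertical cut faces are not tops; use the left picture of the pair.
2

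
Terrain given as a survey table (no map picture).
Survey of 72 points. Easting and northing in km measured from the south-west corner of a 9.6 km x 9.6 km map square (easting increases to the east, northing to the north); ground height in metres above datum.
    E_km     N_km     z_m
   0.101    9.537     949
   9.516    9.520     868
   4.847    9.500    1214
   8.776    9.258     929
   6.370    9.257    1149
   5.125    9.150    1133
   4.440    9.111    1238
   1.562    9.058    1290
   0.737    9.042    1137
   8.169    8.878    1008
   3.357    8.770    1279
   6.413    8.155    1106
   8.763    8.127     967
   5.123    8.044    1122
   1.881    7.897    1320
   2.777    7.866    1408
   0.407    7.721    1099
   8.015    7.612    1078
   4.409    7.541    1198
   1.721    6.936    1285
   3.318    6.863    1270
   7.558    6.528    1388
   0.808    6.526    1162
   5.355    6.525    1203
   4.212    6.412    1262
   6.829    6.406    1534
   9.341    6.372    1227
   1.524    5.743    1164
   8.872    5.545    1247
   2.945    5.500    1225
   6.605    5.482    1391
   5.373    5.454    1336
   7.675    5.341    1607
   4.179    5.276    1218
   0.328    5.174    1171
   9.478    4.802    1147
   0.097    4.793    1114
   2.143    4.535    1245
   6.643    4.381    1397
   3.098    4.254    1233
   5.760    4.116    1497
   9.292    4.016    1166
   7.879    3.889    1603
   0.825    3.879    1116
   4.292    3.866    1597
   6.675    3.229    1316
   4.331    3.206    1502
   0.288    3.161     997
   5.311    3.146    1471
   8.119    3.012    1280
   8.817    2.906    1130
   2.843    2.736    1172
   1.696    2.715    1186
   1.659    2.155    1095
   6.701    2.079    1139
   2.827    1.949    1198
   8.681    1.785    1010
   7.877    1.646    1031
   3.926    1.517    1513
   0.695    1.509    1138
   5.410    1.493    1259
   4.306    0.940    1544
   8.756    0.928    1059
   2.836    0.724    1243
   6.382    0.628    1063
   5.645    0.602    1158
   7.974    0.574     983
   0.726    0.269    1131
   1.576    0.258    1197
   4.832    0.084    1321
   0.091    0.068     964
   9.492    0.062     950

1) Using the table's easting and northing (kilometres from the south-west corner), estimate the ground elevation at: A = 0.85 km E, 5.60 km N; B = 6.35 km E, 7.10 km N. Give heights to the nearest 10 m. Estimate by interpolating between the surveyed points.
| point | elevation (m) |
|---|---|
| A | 1160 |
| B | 1300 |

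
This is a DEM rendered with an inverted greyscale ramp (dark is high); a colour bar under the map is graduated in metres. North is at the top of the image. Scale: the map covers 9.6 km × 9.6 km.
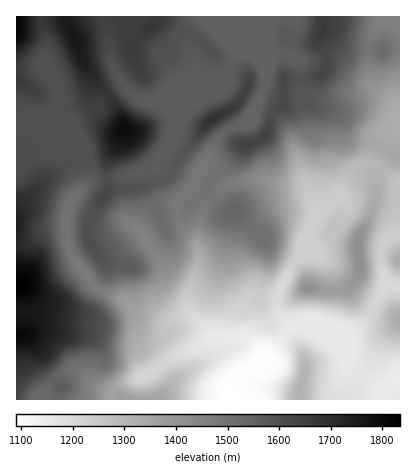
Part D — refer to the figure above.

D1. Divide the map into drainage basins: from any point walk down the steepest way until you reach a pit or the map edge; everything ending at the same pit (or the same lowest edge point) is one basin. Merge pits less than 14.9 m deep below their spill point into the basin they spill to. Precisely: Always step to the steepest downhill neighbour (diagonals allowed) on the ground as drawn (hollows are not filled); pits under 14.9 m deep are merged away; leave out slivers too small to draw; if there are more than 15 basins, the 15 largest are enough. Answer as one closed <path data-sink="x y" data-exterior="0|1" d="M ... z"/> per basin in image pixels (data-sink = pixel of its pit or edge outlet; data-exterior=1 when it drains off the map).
<path data-sink="228 400" data-exterior="1" d="M322 16l-306 0 0 384 284 0 0-6 22 0 14 4 14 0 3-2 6-18 15-18 9-22 17-18-18-5-12-6-8-5-12-14 0-4 10-14-2-17 24-2 18 5 0-102-6-1-18-11-24-6-5-4-4-14-5-6-26-8-6-4-2-6 1-10 7-8 10-4 5-8-2-16-5-10 3-10z"/><path data-sink="400 122" data-exterior="1" d="M324 31l-2 1-2 8 5 10 2 16-5 8-10 4-7 8-1 10 2 6 6 4 26 8 4 4 3 12 7 8 24 6 18 11 6 1 0-108-8-1-10 4-4-2-28 0-8-4-10-10z"/><path data-sink="400 286" data-exterior="1" d="M382 253l-24 3 2 16-10 14 0 4 12 14 8 5 12 6 18 4 0-59z"/><path data-sink="400 380" data-exterior="1" d="M400 320l-17 18-9 22-15 18-9 20-14 0-14-4-22 0 0 6 100 0z"/><path data-sink="400 26" data-exterior="1" d="M400 16l-78 0 1 14 9 5 14 13 32 1 4 2 6-3 12-2z"/>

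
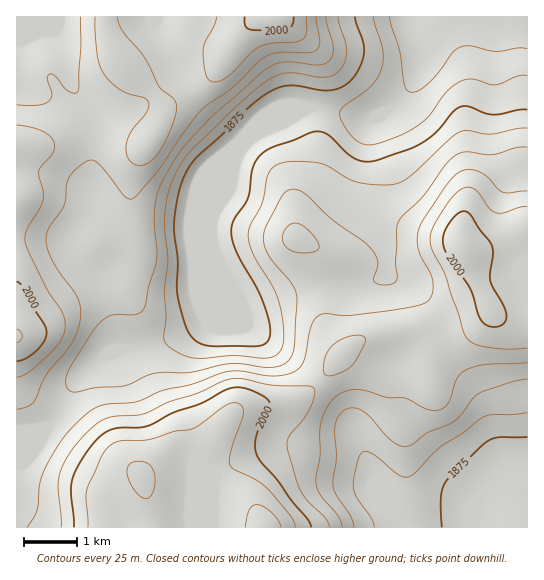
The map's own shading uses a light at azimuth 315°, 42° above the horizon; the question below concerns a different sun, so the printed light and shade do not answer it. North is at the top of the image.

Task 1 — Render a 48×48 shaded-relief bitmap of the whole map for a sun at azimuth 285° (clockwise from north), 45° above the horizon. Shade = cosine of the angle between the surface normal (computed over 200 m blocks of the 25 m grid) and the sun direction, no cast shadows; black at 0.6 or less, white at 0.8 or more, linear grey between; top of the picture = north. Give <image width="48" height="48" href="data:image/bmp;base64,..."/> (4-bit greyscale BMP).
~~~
<image width="48" height="48" href="data:image/bmp;base64,Qk32BAAAAAAAAHYAAAAoAAAAMAAAADAAAAABAAQAAAAAAIAEAAATCwAAEwsAABAAAAAAAAAAAAAAABEREQAiIiIAMzMzAERERABVVVUAZmZmAHd3dwCIiIgAmZmZAKqqqgC7u7sAzMzMAN3d3QDu7u4A////AJmr3cqYmYdniIq7qGRFVDNWeIdmZ4iZiJmr3cqYmYdniIqql1RFVERniIdmZ4iJiJms3bqZmXZniImqhkRFVEVniIdmZ4iIiJm83bqZmHZniImpdkRERFZ4iIdmZ3iIiJq83MqqmHZniImYdlVUREV4iIZmZ3iIiJq83cu6mHZniIiHZmZlREV4mXZWZ3eIiIm83cy6mYdniId2ZmdlREV4mXZVZmd4iIibzdzKmZh3iIdlVmdlRFZ5mXZVVmZ3iIiKzN3KmaqYiYdlRWdlRFeJqXZVVVZ3d4iJq8y6mrupmZhlRWdlM1eamXdmVEVnd3d4mru6mry6qql1VWZkM1eZmIh2VEVnd3dniaqpqru7u7qHZmdlM1eJmIiHVFZ3d2ZmeZqZqru7vMuod4h2VFaIiImHVVZ3d2VVZ5mZqqqqvMyoiJmZdmZ3iImXZWZ3d1Q0VniZmZmZq8uoiau7mHZneJmXZmZnZkMyNGeJmZmImrupmrzMuXZmeJmYd3d3ZkQyIkaIiIh3iZqZms3cuodmd4mYeId3d1VDIjV4iHd2Z4mZq97cuph3d4iIiZiHd2ZUMjVnd2ZVZ4iJq93cqqmYiIiImqmHd2ZlQ0Vnd2VEZ4iIrM3LqZmZmZiIm7qHd2ZmVVZ4h1REaIiJrMzLmImZmZmZq7qHd2ZmZmd4h1Q0aIiJu8u6mIiZmaqru6mHd2ZWZneIh1MkeIiau7qpiIiIiZq8y6h3eGVVZ3iIh1MkeIibu7qYh3d4iZq8y5d3iGVWZ3iIh1MTeImru6mId3d3iaq8yoZniGVWeIiIh1ITeIq8y6mId3d3iavMynZneGVWeIiIh1IUeJq8zLmHd3d4ibzduXZniFVWeJiIh0EUeJvMzLmHd3eImrzdyXZ4iFRFeIiIhkEUeJvMzLqHd3iImrzdyXZ5mVRFZ4iZhkEUeIq8zcqHd4iImazd2nZ5qmVFZ4iZhkETeIm8zcqHd4iImavd24ZoqnZVZ4iZhkETaIiszLqHeIiIiavN24ZnmXdlZ3iZhkEBWIiczLmIiIiJmZrN25dniHdmZniZl0EAN4iby6mIh3eJmZq8y5h4iHdmZniqqFEAFHiKy6mYh3eJqqq8ypiJmHd2ZniqqXMAAkeJu6qZh2aJqqu8upiZmYh3Z3iqqoUhASRomqqphmZ5qru8ypiaqYiHd4iaqpdTIRJGiJmqh2Z4qqu8ypiaqoiIiImamZhkMiEkeIiZh2Z4maq8yoiJqZmYiImZmZh2VDESRoiIh2VniJq8uoiJmZmYiJmZiIiHdkIRJGeId2VWZ4m7uoiJmZmYiZqZiHd4iHQhE0Z3dlVVVnirupiJmZmYiaqph3d4mpYxEkZ3ZURFVWiaupiJmZmYiruod2eJqqhTI0Z3ZDRERWeaqpiJmZmYmsuodmeJmql0NFZmUzRERGeZmZiJmYmZm8uXdniZmaqGVVZUMzRERWiZmYiImYiIrMuXZnmqmaqod2VDIjRURXiYiIiIiIiIrMuGZ4mqmaqpmHUxEkRURXiYiIiIiA=="/>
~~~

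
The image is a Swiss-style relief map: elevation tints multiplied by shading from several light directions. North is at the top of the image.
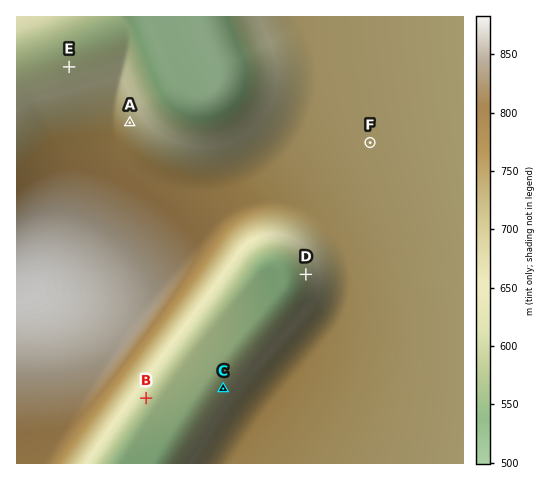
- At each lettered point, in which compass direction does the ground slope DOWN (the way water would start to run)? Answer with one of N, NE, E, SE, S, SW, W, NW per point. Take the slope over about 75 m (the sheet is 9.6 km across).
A NE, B SE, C NW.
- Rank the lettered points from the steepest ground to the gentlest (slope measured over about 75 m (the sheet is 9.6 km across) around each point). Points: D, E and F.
D E F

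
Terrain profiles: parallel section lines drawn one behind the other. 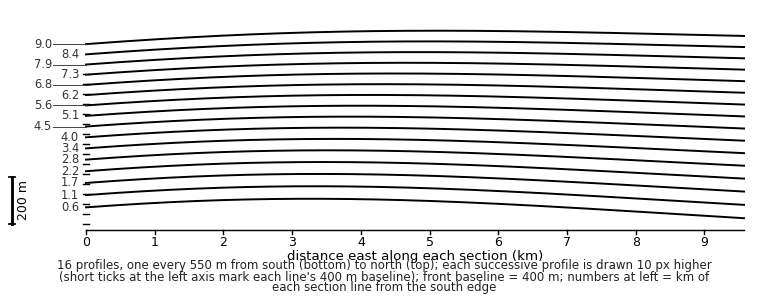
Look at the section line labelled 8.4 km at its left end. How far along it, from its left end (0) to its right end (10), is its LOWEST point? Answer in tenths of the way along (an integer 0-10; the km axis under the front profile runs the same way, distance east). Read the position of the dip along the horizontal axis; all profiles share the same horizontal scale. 0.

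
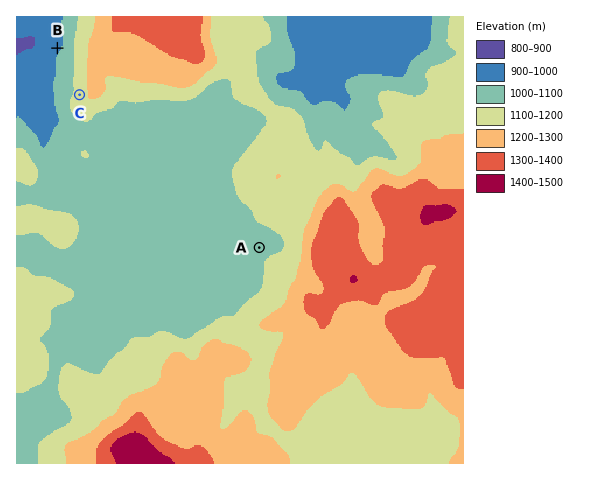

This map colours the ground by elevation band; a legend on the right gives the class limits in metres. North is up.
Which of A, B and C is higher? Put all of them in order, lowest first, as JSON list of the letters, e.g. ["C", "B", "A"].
["B", "A", "C"]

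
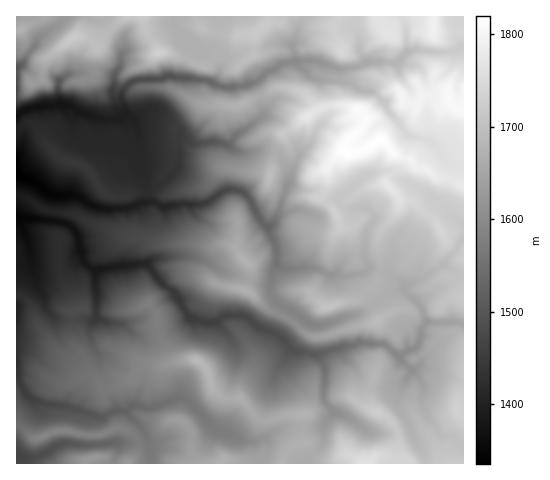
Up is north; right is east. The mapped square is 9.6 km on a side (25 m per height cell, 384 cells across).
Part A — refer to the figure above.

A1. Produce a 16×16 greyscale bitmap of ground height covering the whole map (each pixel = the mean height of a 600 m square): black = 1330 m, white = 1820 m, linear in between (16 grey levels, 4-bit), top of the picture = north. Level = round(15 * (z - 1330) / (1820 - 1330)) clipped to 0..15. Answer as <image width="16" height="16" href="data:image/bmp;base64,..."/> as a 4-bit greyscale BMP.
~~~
<image width="16" height="16" href="data:image/bmp;base64,Qk32AAAAAAAAAHYAAAAoAAAAEAAAABAAAAABAAQAAAAAAIAAAAATCwAAEwsAABAAAAAAAAAAAAAAABEREQAiIiIAMzMzAERERABVVVUAZmZmAHd3dwCIiIgAmZmZAKqqqgC7u7sAzMzMAN3d3QDu7u4A////AFZ3iJmarMy8Zmd4iJqpq7xWZ3eKmJq6q0Z3iah2eKmbRVZ3ZWWImpo0RXZWeJqqqyMzVXmYqqq7IyNFeZiau7wSNEVpiKy8zBEjM1Z5vM3MEjMzaJrO3e0jMzNXm87+3SIiNIqb3e3udnVmiJq7ve6KqKqruau7zZq6u7vLvM3d"/>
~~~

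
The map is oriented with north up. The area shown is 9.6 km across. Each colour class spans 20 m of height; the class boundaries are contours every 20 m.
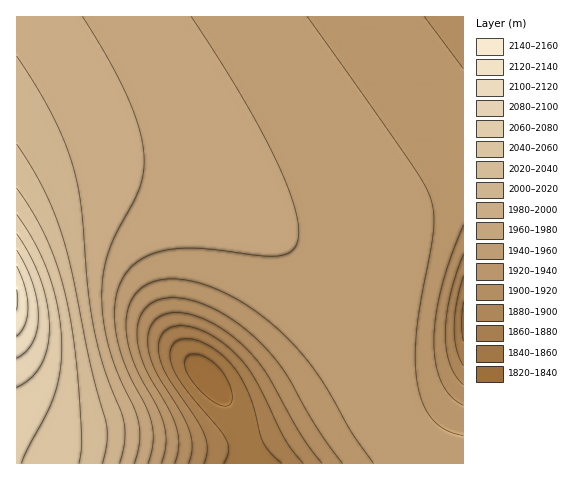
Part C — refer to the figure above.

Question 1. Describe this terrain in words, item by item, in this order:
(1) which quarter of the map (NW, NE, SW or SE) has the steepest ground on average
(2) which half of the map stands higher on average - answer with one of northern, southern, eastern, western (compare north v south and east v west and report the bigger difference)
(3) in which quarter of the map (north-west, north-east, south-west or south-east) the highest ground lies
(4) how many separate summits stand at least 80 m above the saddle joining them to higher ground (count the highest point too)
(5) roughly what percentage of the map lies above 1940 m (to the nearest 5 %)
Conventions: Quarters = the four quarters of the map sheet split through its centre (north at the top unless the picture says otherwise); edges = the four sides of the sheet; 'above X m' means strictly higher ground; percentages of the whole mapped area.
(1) Slopes are steepest in the south-west quarter.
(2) Taken as a whole, the western half is higher than the eastern.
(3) The highest ground is in the south-west quarter.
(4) Counting only tops that stand 80 m proud, the map has 1 summit.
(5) Ground above 1940 m makes up about 70 % of the sheet.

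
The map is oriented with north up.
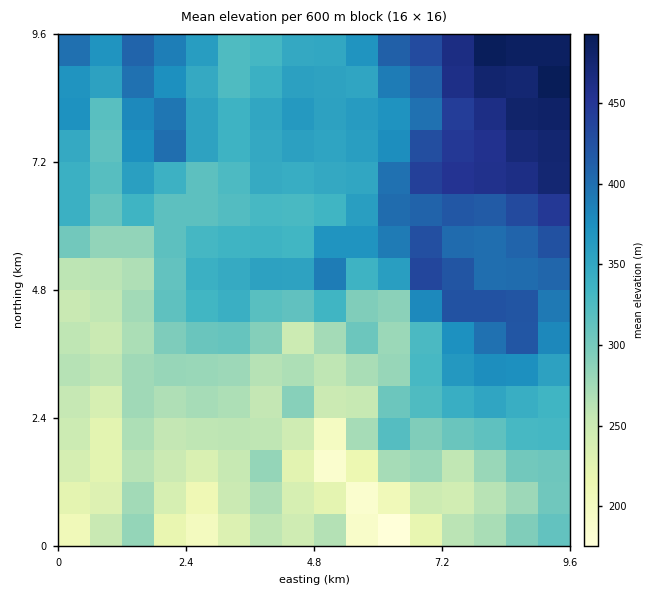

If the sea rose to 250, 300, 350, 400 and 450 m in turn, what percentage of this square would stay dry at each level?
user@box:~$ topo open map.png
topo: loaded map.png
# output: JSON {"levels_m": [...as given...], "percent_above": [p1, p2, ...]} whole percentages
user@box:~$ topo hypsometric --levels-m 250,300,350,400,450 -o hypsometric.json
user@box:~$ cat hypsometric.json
{"levels_m": [250, 300, 350, 400, 450], "percent_above": [87, 63, 36, 19, 8]}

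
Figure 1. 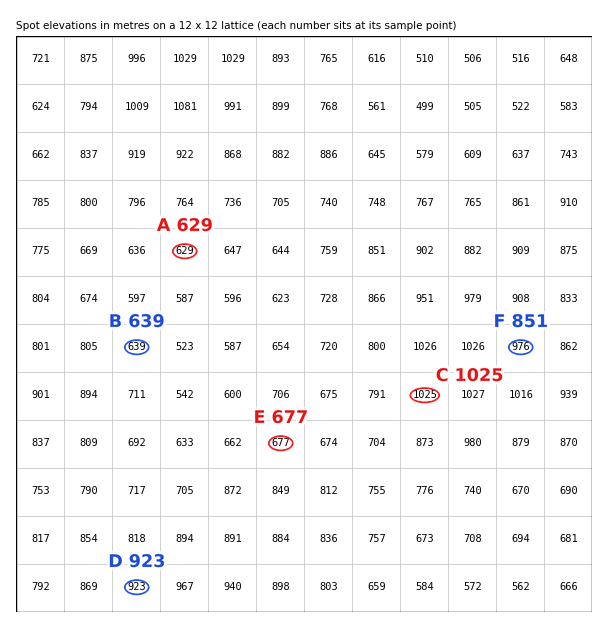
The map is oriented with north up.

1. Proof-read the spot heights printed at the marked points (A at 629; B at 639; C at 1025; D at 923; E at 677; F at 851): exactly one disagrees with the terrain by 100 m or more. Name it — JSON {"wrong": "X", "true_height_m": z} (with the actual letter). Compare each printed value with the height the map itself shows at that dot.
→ {"wrong": "F", "true_height_m": 976}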